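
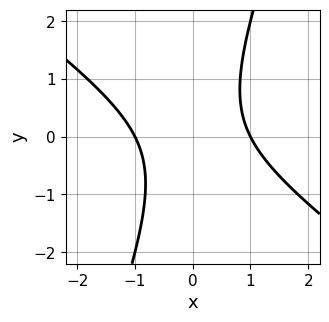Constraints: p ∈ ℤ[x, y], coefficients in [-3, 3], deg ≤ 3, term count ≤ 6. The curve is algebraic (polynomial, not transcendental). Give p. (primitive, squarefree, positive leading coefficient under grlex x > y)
2*x^2 + 2*x*y - y^2 - 2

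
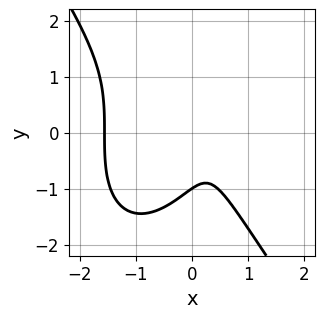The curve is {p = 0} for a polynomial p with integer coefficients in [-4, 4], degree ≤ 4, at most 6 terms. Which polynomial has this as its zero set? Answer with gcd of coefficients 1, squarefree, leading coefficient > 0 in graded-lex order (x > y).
3*x^3 + y^3 + 3*x^2 - 2*x + 1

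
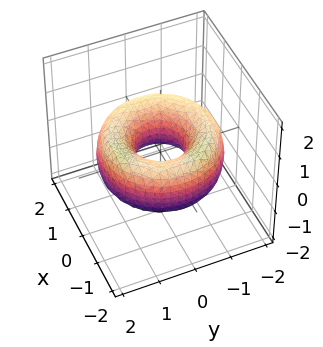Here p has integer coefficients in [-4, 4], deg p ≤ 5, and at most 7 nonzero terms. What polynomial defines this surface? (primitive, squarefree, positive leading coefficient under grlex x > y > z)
The degree is 4 — a generic line meets the surface in up to 4 points.
Symmetry: every cross-section ⟂ z is a circle, so x, y appear only via x² + y².
Against the integer gridlines: the surface avoids every integer z-axis point in the box; a circular section at z = 0 has radius between 0 and 1.
Putting this together gives p.

x^4 + 2*x^2*y^2 + y^4 - 3*x^2 - 3*y^2 + 2*z^2 + 1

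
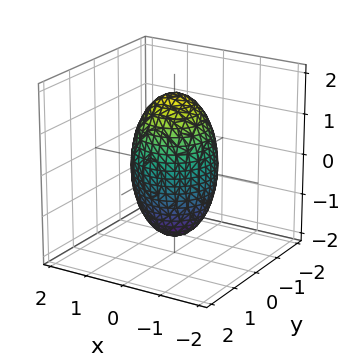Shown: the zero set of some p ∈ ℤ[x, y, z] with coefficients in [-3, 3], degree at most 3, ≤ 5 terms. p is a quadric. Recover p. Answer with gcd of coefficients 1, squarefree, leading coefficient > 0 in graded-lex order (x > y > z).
3*x^2 + 3*y^2 + z^2 - 3

1. Degree: a closed, bounded, convex surface; a quadric, so deg p = 2.
2. Symmetry: every cross-section ⟂ z is a circle, so x, y appear only via x² + y²; it's symmetric under z → −z, forcing even powers of z.
3. Against the integer gridlines: a circular section at z = -1 has radius between 0 and 1; among the integer gridlines, it crosses the y-axis at y ∈ {-1, 1}; among the integer gridlines, it crosses the x-axis at x ∈ {-1, 1}.
4. The integer polynomial consistent with all of this is the stated p.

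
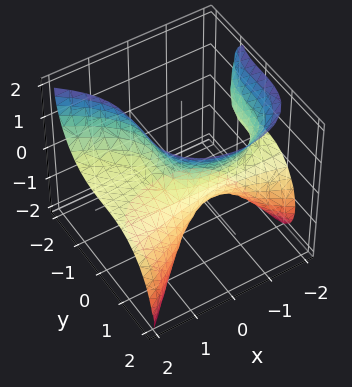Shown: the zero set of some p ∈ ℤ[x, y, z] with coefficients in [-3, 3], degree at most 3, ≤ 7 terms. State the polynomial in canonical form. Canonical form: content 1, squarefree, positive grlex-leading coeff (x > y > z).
2*x^2*z + 2*y^3 - z^3 + 2*x*z - 1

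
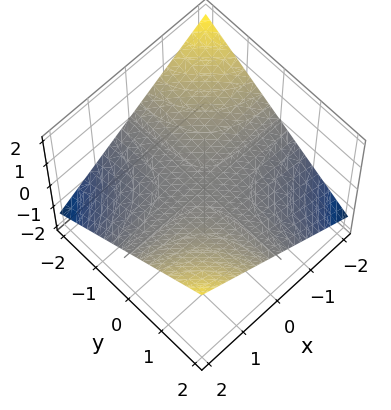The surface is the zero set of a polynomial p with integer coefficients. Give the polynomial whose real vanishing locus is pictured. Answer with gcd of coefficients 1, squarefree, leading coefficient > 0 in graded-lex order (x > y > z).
x*y - 3*z

(a) deg p = 2. A hyperbolic paraboloid; a quadric.
(b) From the visible intercepts: it crosses the z-axis at the gridline z = 0; every point of the y-axis in the box is on the surface; every point of the x-axis in the box is on the surface.
(c) Solving for integer coefficients yields p as stated.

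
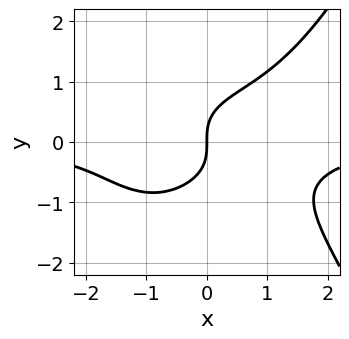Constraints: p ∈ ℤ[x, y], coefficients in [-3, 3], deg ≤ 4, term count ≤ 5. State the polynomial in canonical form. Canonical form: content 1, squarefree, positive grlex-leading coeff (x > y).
First, degree: no degree-3 curve has this shape, so deg p = 4.
Next, reading off the gridlines: it meets the y-axis at y = 0 (among the integer gridlines); it crosses the x-axis at the gridline x = 0.
Finally, fitting integer coefficients to these (and the overall shape) gives p.

x^3*y - 2*y^3 + 2*x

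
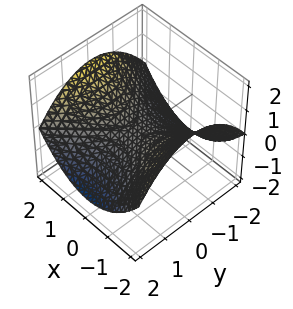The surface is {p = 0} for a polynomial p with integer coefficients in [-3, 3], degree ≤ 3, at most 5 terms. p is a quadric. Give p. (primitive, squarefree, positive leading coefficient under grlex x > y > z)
x^2 - y^2 - 3*z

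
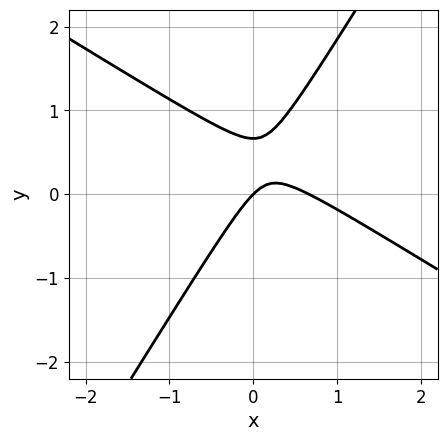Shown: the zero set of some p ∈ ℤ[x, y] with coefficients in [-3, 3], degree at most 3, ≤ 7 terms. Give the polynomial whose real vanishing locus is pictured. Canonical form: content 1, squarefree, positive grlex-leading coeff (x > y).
First, deg p = 2.
Next, from the visible intercepts: one y-axis crossing is at y = 0; it crosses the x-axis at the gridline x = 0.
Finally, together with the visible shape, these determine p as stated.

3*x^2 + 3*x*y - 3*y^2 - 2*x + 2*y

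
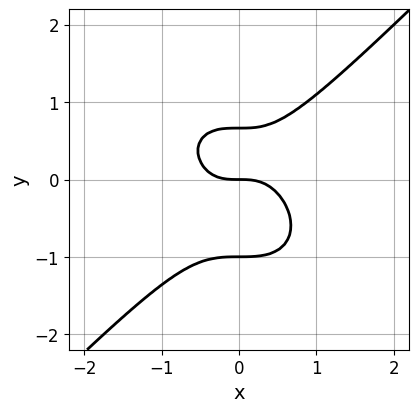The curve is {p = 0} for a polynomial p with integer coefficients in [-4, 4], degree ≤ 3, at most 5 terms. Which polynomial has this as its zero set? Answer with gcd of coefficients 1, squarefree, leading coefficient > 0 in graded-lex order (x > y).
3*x^3 - 3*y^3 - y^2 + 2*y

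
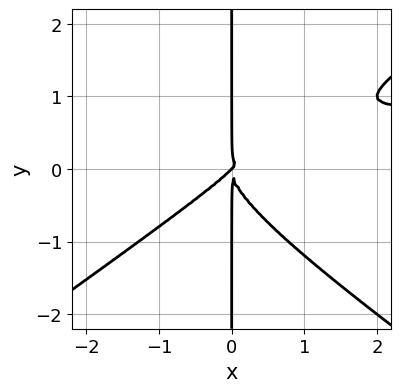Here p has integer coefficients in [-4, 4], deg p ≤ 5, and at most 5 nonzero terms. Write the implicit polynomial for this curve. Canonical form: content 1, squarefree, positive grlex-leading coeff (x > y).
First, deg p = 4. A generic line meets the curve in up to 4 points.
Then, observable constraints: every point of the y-axis in the box is on the curve; it crosses the x-axis at the gridline x = 0.
Finally, assembling these constraints gives the stated polynomial.

x^3*y - 2*x*y^3 - x^3 + x^2*y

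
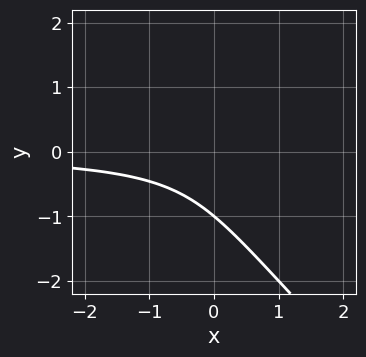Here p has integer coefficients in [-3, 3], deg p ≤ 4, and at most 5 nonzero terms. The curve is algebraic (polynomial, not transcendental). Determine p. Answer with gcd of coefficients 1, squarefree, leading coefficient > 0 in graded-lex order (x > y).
(a) Degree: a generic line meets the curve in up to 3 points, so deg p = 3.
(b) Checking where it meets the axes: the curve avoids every integer x-axis point in the box; it meets the y-axis at y = -1 (among the integer gridlines).
(c) Assembling these constraints gives the stated polynomial.

2*x*y^2 + 2*y^3 - 3*x*y + 2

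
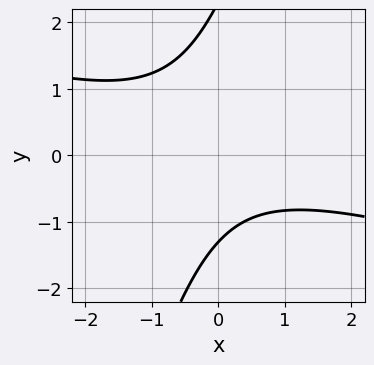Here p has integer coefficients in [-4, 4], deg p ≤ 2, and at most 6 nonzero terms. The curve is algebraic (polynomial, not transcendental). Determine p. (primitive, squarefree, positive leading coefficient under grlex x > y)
x^2 + 3*x*y - y^2 + y + 3

First, deg p = 2.
Next, from the visible intercepts: the curve avoids every integer x-axis point in the box.
Finally, solving for integer coefficients yields p as stated.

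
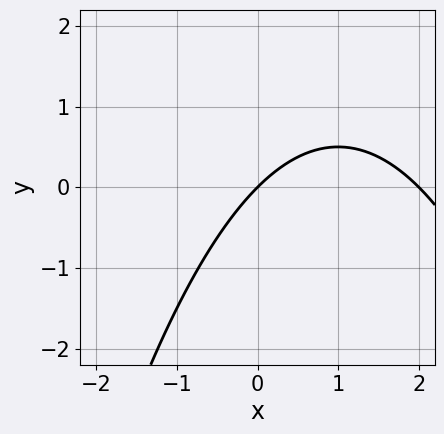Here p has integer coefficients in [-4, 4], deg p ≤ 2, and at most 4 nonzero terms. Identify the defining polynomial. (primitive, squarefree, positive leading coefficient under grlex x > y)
(a) deg p = 2.
(b) From the visible intercepts: among the integer gridlines, it crosses the x-axis at x ∈ {0, 2}; one y-axis crossing is at y = 0.
(c) Matching integer coefficients to the picture gives p.

x^2 - 2*x + 2*y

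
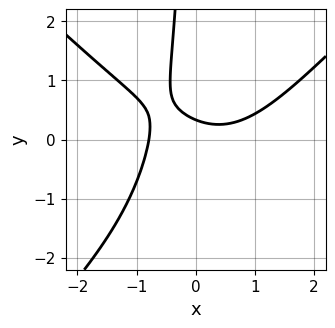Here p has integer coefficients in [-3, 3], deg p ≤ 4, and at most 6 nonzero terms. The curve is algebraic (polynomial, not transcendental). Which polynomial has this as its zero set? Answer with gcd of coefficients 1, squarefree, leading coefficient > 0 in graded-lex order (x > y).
2*x^3 - 2*x*y^2 - 3*x*y - 3*y + 1

(a) deg p = 3. No degree-2 curve has this shape.
(b) Matching integer coefficients to the picture gives p.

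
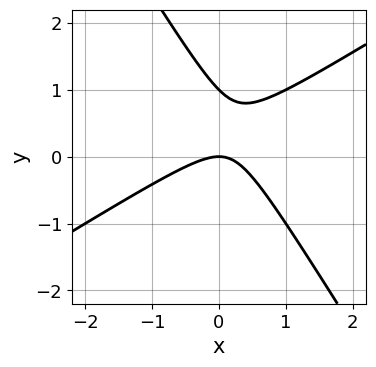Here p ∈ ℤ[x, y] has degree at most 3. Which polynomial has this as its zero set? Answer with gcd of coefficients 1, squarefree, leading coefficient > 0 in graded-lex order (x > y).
(a) deg p = 2.
(b) From the axis intercepts and sections: the y-axis gridline crossings are at y ∈ {0, 1}; it crosses the x-axis at the gridline x = 0.
(c) Fitting integer coefficients to these (and the overall shape) gives p.

x^2 - x*y - y^2 + y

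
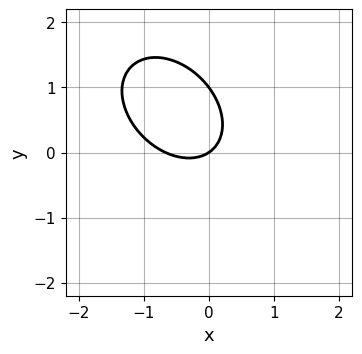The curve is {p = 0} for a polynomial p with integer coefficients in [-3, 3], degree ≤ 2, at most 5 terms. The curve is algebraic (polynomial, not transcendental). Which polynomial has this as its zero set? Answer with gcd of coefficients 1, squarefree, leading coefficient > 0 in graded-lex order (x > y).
3*x^2 + 2*x*y + 3*y^2 + 2*x - 3*y

1. deg p = 2. The shape is more complex than any degree-1 curve.
2. From the visible intercepts: one x-axis crossing is at x = 0; the y-axis gridline crossings are at y ∈ {0, 1}.
3. Solving for integer coefficients yields p as stated.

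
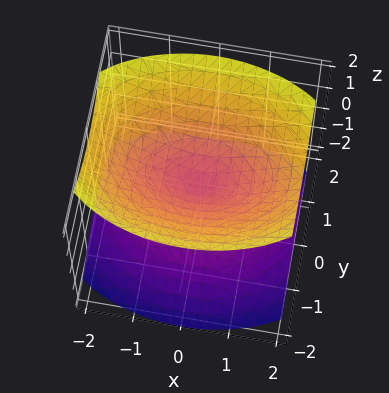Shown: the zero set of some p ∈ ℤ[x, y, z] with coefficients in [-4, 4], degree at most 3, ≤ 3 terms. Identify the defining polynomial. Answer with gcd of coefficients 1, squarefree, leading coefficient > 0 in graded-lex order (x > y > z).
x^2 + 2*y^2 - 2*z^2

There are 2 components. They look like related sheets of one shape, so recover p as a whole.
deg p = 2. Two nappes meeting at a single point; a quadric.
Symmetries: mirror symmetry x ↦ −x ⇒ only even powers of x; the y ↦ −y reflection is a symmetry, so y appears only in even powers; it's symmetric under z → −z, forcing even powers of z.
Reading off the gridlines: one z-axis crossing is at z = 0; one y-axis crossing is at y = 0; one x-axis crossing is at x = 0.
The integer polynomial consistent with all of this is the stated p.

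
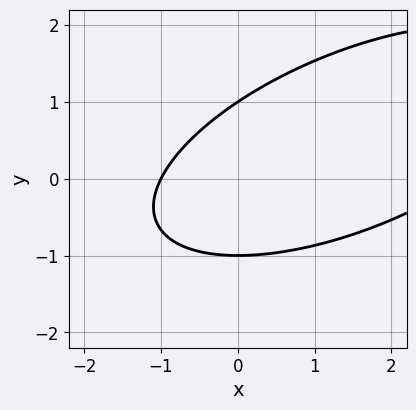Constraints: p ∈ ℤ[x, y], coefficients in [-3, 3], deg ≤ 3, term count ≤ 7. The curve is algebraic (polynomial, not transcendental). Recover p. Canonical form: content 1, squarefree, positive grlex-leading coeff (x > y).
First, deg p = 2. No degree-1 curve has this shape.
Then, observable constraints: among the integer gridlines, it crosses the y-axis at y ∈ {-1, 1}; it crosses the x-axis at the gridline x = -1.
Finally, assembling these constraints gives the stated polynomial.

x^2 - 2*x*y + 3*y^2 - 2*x - 3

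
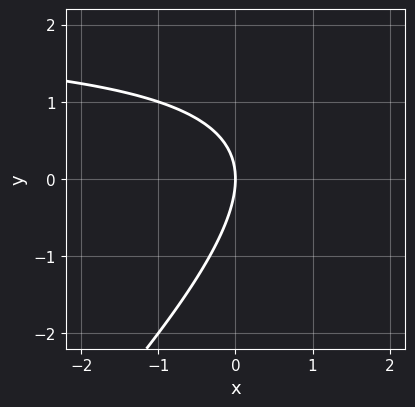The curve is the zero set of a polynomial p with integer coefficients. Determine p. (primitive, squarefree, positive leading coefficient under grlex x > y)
x*y - y^2 - 2*x

First, the degree is 2 — a generic line meets the curve in up to 2 points.
Next, against the integer gridlines: it crosses the x-axis at the gridline x = 0; it meets the y-axis at y = 0 (among the integer gridlines).
Finally, solving for integer coefficients yields p as stated.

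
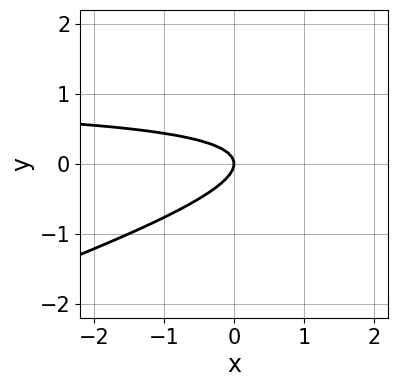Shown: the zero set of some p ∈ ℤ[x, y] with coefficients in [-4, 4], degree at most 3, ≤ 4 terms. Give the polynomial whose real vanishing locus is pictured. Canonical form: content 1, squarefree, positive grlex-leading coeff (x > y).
x*y - 3*y^2 - x

First, degree: the shape is more complex than any degree-1 curve, so deg p = 2.
Next, from the visible intercepts: it meets the x-axis at x = 0 (among the integer gridlines); it crosses the y-axis at the gridline y = 0.
Finally, solving for integer coefficients yields p as stated.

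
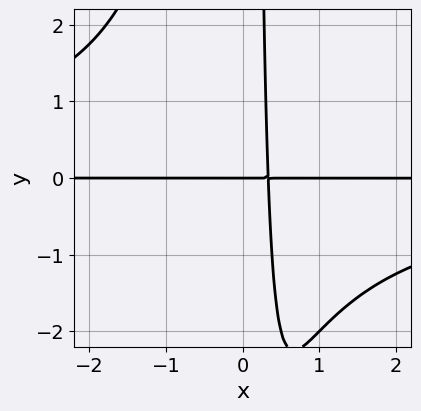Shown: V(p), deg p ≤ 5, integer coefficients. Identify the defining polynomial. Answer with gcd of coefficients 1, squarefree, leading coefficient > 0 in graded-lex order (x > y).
x^2*y^2 + 3*x*y - y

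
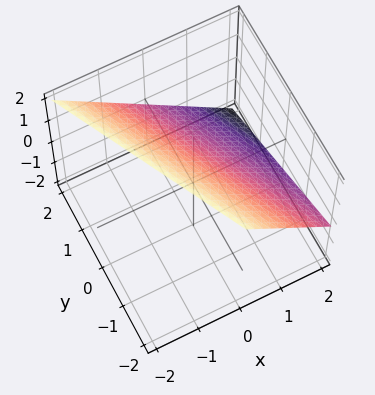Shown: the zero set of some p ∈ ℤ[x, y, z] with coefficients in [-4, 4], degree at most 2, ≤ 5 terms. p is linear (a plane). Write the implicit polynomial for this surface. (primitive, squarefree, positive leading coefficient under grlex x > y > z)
deg p = 1. Every cross-section is a straight line — this is a plane.
Observable constraints: it meets the y-axis at y = 2 (among the integer gridlines); it meets the x-axis at x = 1 (among the integer gridlines); it meets the z-axis at z = 1 (among the integer gridlines).
Putting this together gives p.

2*x + y + 2*z - 2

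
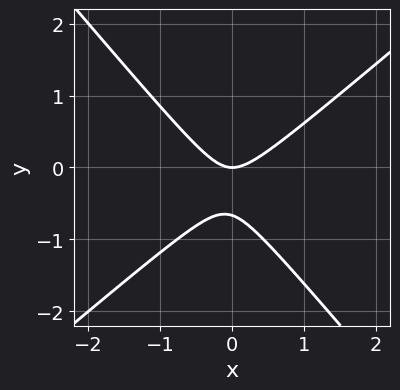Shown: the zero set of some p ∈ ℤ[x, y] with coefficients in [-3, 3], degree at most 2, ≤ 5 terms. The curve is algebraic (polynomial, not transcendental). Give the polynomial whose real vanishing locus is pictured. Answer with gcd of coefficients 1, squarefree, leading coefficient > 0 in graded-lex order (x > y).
3*x^2 - x*y - 3*y^2 - 2*y

1. Degree: the shape is more complex than any degree-1 curve, so deg p = 2.
2. From the visible intercepts: it meets the x-axis at x = 0 (among the integer gridlines); it crosses the y-axis at the gridline y = 0.
3. These observations pin down the coefficients.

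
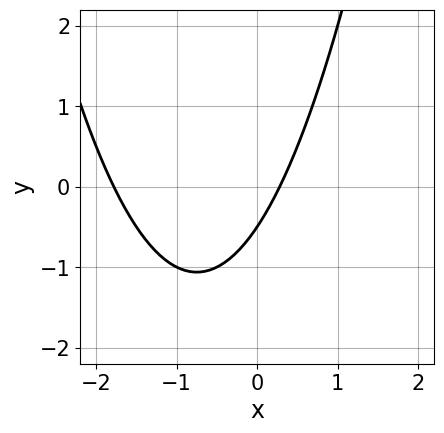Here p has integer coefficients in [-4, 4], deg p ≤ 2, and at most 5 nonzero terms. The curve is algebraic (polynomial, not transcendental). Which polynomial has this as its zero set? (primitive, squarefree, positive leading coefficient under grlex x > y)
2*x^2 + 3*x - 2*y - 1

1. deg p = 2.
2. The integer polynomial consistent with all of this is the stated p.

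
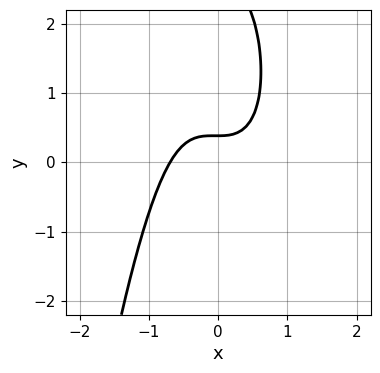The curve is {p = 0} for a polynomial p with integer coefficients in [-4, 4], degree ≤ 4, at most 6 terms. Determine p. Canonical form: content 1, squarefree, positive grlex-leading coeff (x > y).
deg p = 3. The shape is more complex than any degree-2 curve.
The integer polynomial consistent with all of this is the stated p.

3*x^3 + x^2*y + y^2 - 3*y + 1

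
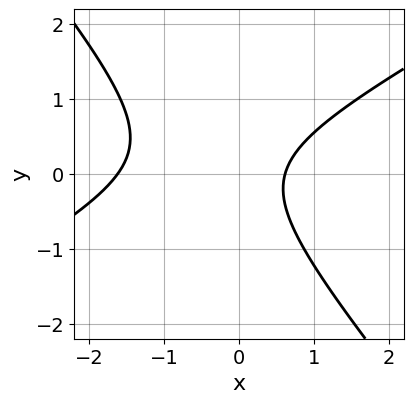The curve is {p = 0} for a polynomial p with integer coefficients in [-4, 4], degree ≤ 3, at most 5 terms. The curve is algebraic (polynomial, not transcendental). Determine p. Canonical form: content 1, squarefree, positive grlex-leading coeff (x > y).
First, the degree is 2 — a generic line meets the curve in up to 2 points.
Then, from the visible intercepts: no y-intercept at any integer in the box.
Finally, the integer polynomial consistent with all of this is the stated p.

2*x^2 - 2*x*y - 3*y^2 + 2*x - 2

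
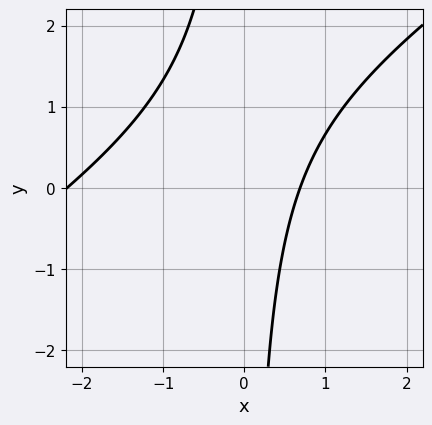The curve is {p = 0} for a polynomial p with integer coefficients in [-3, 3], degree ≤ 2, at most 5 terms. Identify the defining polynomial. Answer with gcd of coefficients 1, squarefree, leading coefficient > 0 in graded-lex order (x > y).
First, deg p = 2. No degree-1 curve has this shape.
Then, from the visible intercepts: it misses every integer gridline on the y-axis.
Finally, together with the visible shape, these determine p as stated.

2*x^2 - 3*x*y + 3*x - 3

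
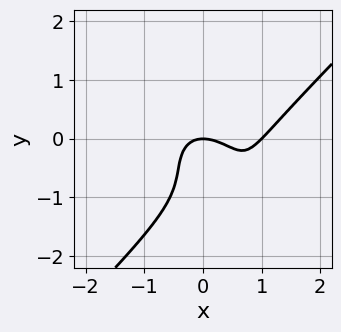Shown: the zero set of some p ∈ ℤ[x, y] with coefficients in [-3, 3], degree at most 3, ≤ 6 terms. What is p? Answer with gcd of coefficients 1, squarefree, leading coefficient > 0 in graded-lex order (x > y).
First, degree: no degree-2 curve has this shape, so deg p = 3.
Next, against the integer gridlines: it crosses the y-axis at the gridline y = 0; the x-axis gridline crossings are at x ∈ {0, 1}.
Finally, solving for integer coefficients yields p as stated.

2*x^3 - 2*y^3 - 2*x^2 - 3*y^2 - 2*y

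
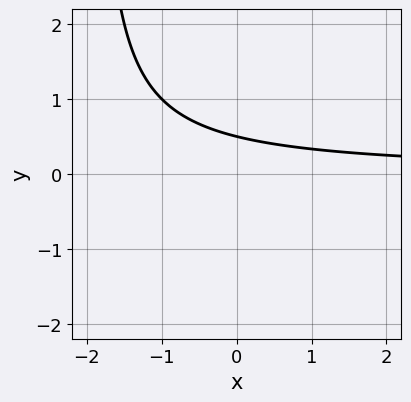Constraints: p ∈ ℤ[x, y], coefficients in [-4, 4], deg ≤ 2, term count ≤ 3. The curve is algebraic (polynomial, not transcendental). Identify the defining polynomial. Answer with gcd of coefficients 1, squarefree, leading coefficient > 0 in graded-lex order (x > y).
The degree is 2 — a generic line meets the curve in up to 2 points.
Reading off the gridlines: no x-intercept at any integer in the box.
Putting this together gives p.

x*y + 2*y - 1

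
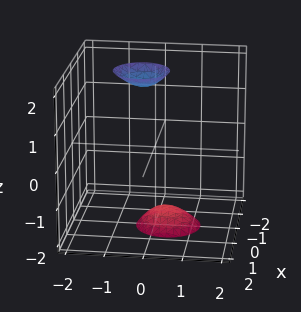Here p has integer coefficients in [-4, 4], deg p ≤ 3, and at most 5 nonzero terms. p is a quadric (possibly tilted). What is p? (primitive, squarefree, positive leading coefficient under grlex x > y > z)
I count 2 distinct pieces. Treating them together as one polynomial.
deg p = 2. A generic line meets the surface in up to 2 points.
From the visible intercepts: it misses every integer gridline on the x-axis; the surface avoids every integer y-axis point in the box.
These observations pin down the coefficients.

3*x^2 + 3*y^2 + y*z - z^2 + 3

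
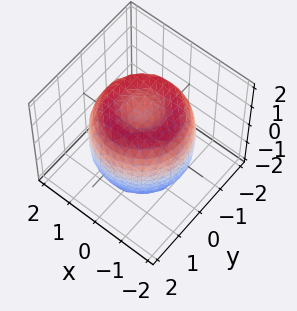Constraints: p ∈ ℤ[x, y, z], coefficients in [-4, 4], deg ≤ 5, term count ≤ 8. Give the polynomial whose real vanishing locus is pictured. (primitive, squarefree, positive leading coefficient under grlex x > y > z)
deg p = 4. A generic line meets the surface in up to 4 points.
Symmetry: the surface is invariant under rotation about z: p = q(x² + y², z).
Against the integer gridlines: a circular section at z = 1 has radius between 1 and 2; the z-axis gridline crossings are at z ∈ {-1, 1}.
Assembling these constraints gives the stated polynomial.

x^4 + 2*x^2*y^2 + y^4 - 2*x^2 - 2*y^2 + z^2 - 1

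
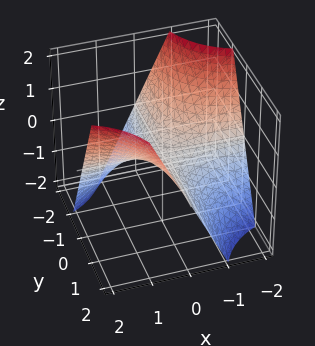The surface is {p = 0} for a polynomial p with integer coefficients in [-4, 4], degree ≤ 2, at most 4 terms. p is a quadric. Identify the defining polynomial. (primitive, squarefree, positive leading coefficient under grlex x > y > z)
First, the degree is 2 — a saddle surface; a quadric.
Then, checking where it meets the axes: it meets the z-axis at z = 0 (among the integer gridlines); every point of the x-axis in the box is on the surface; the visible y-axis segment lies entirely on the surface.
Finally, together with the visible shape, these determine p as stated.

x*y - z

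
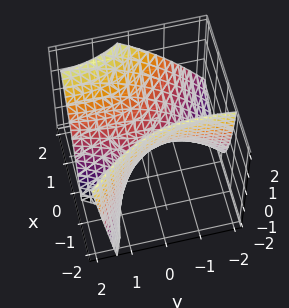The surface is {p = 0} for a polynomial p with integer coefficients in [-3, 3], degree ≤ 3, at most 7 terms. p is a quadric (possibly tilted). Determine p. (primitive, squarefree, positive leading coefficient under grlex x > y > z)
The degree is 2 — the shape is more complex than any degree-1 surface.
From the visible intercepts: it meets the x-axis at x = 0 (among the integer gridlines); one z-axis crossing is at z = 0; one y-axis crossing is at y = 0.
Together with the visible shape, these determine p as stated.

3*x^2 + 3*x*y - 2*x*z - y^2 - 3*z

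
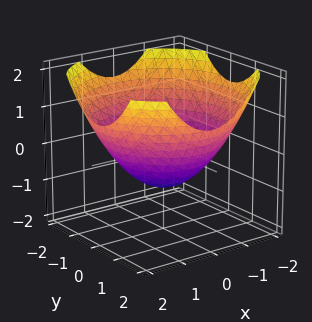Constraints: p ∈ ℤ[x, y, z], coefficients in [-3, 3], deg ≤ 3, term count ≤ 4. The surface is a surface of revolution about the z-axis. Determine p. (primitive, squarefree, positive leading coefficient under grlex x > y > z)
x^2 + y^2 - 2*z - 2

(a) deg p = 2.
(b) Symmetries: the z-axis is an axis of rotation, so x and y enter only as x² + y².
(c) From the axis intercepts and sections: a circular section at z = 0 has radius between 1 and 2; it crosses the z-axis at the gridline z = -1.
(d) Matching integer coefficients to the picture gives p.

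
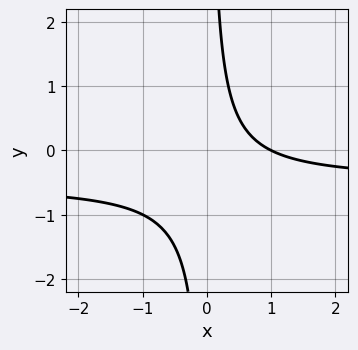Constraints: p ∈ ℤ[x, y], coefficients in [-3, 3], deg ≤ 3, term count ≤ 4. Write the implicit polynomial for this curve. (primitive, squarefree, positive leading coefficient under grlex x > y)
The degree is 2 — the shape is more complex than any degree-1 curve.
From the visible intercepts: it meets the x-axis at x = 1 (among the integer gridlines); the curve avoids every integer y-axis point in the box.
Matching integer coefficients to the picture gives p.

2*x*y + x - 1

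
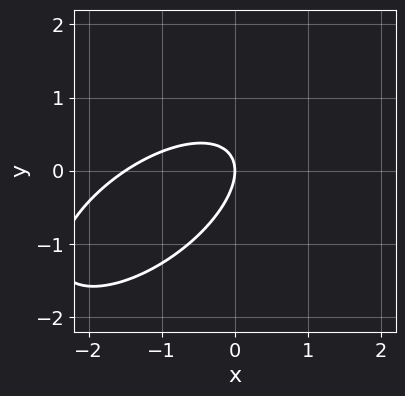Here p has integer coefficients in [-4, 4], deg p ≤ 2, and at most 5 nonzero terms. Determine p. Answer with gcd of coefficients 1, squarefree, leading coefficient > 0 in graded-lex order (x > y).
First, the degree is 2 — no degree-1 curve has this shape.
Next, from the axis intercepts and sections: one y-axis crossing is at y = 0; it crosses the x-axis at the gridline x = 0.
Finally, solving for integer coefficients yields p as stated.

2*x^2 - 3*x*y + 3*y^2 + 3*x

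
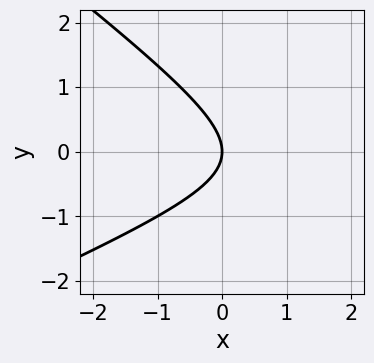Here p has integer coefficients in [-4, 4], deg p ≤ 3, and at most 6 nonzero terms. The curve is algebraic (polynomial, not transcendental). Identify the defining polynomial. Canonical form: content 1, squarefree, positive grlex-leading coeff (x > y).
First, the degree is 2 — a generic line meets the curve in up to 2 points.
Next, checking where it meets the axes: one x-axis crossing is at x = 0; it crosses the y-axis at the gridline y = 0.
Finally, putting this together gives p.

x^2 - x*y - 3*y^2 - 3*x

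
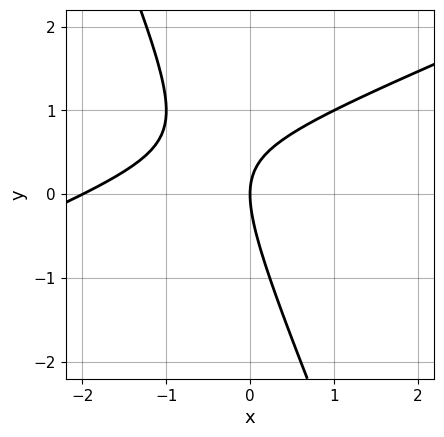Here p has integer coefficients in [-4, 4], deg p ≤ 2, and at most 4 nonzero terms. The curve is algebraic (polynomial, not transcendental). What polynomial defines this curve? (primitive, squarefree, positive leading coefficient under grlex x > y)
x^2 - 2*x*y - y^2 + 2*x

(a) The degree is 2 — the shape is more complex than any degree-1 curve.
(b) Reading off the gridlines: among the integer gridlines, it crosses the x-axis at x ∈ {-2, 0}; it crosses the y-axis at the gridline y = 0.
(c) Assembling these constraints gives the stated polynomial.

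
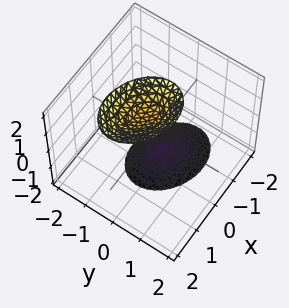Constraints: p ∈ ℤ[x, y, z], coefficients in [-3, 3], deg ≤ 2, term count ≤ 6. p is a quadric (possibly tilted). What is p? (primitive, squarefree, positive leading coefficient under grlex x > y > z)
2*x^2 + x*y - x*z + 3*y^2 - z^2 + 2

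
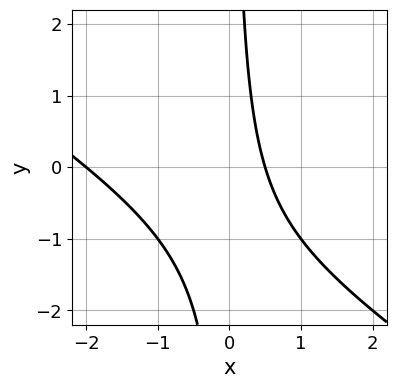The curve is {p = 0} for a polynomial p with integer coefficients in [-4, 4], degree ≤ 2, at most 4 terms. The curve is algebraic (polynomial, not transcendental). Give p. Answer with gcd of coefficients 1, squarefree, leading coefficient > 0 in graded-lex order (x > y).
2*x^2 + 3*x*y + 3*x - 2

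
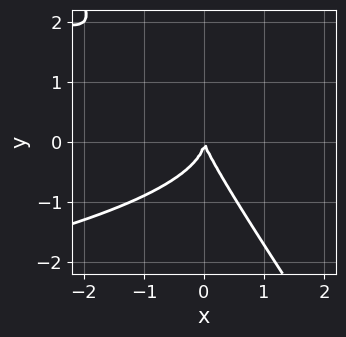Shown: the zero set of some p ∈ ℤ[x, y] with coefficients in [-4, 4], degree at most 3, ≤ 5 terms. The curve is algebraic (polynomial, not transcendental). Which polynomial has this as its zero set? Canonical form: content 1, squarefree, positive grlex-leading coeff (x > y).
3*x*y^2 + 2*y^3 + 3*x^2 + x*y

Degree: the shape is more complex than any degree-2 curve, so deg p = 3.
Reading off the gridlines: it meets the x-axis at x = 0 (among the integer gridlines); one y-axis crossing is at y = 0.
Fitting integer coefficients to these (and the overall shape) gives p.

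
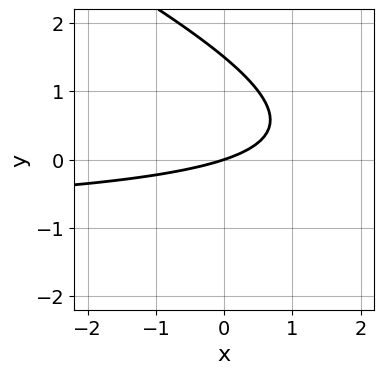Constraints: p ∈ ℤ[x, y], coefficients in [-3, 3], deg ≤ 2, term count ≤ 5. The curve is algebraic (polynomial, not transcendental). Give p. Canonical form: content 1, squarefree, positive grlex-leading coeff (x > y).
x*y + 2*y^2 + x - 3*y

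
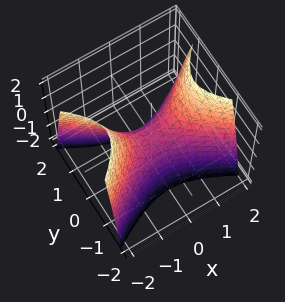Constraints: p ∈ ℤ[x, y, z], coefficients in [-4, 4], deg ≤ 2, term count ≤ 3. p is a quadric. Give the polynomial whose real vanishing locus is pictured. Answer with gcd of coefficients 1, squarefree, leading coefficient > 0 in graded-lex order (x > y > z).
x^2 - 2*y^2 - z

The degree is 2 — a saddle surface; a quadric.
Symmetries: the y ↦ −y reflection is a symmetry, so y appears only in even powers; the x ↦ −x reflection is a symmetry, so x appears only in even powers.
From the axis intercepts and sections: it meets the y-axis at y = 0 (among the integer gridlines); one x-axis crossing is at x = 0; it meets the z-axis at z = 0 (among the integer gridlines).
The integer polynomial consistent with all of this is the stated p.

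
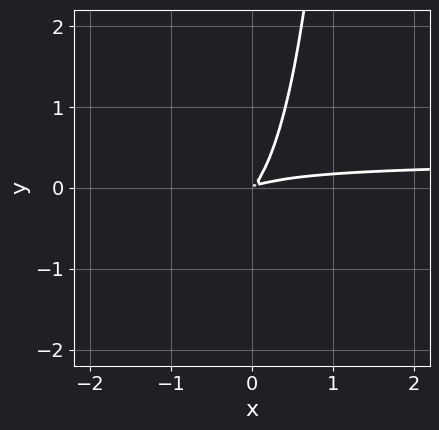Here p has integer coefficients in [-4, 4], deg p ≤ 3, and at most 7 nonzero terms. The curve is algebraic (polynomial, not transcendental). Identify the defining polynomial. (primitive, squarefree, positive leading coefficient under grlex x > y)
3*x^2*y + x*y^2 - x^2 + 3*x*y - 2*y^2

1. The degree is 3 — no degree-2 curve has this shape.
2. The integer polynomial consistent with all of this is the stated p.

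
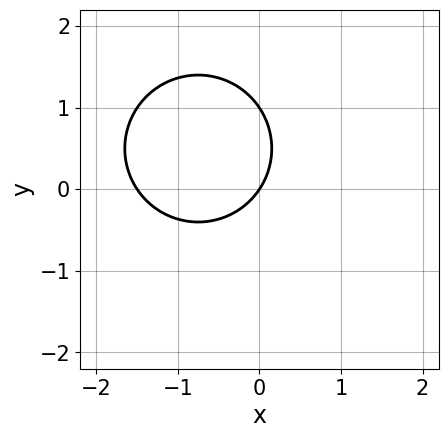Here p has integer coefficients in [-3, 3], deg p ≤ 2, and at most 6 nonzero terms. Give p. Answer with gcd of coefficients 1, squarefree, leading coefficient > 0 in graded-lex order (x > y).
(a) deg p = 2. No degree-1 curve has this shape.
(b) Checking where it meets the axes: it meets the x-axis at x = 0 (among the integer gridlines); the y-axis gridline crossings are at y ∈ {0, 1}.
(c) Putting this together gives p.

2*x^2 + 2*y^2 + 3*x - 2*y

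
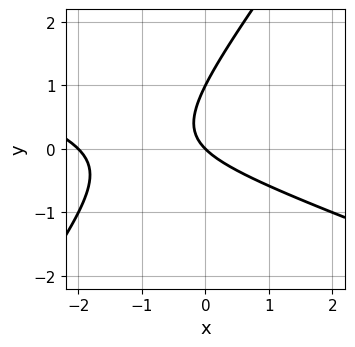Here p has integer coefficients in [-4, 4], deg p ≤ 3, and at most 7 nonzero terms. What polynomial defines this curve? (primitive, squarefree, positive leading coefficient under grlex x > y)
x^2 + 2*x*y - 2*y^2 + 2*x + 2*y

1. Degree: the shape is more complex than any degree-1 curve, so deg p = 2.
2. Observable constraints: the y-axis gridline crossings are at y ∈ {0, 1}; the x-axis gridline crossings are at x ∈ {-2, 0}.
3. Fitting integer coefficients to these (and the overall shape) gives p.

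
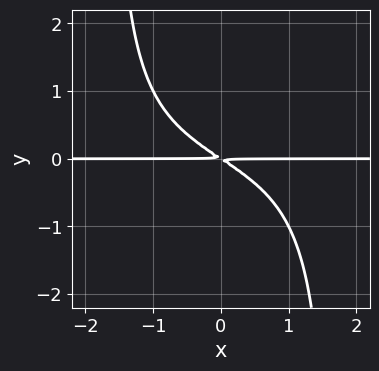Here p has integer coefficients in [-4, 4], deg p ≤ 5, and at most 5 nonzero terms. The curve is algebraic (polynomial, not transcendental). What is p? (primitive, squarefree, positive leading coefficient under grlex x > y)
1. Degree: no degree-3 curve has this shape, so deg p = 4.
2. From the axis intercepts and sections: the visible x-axis segment lies entirely on the curve.
3. Matching integer coefficients to the picture gives p.

x^2*y^2 - 2*x*y - 3*y^2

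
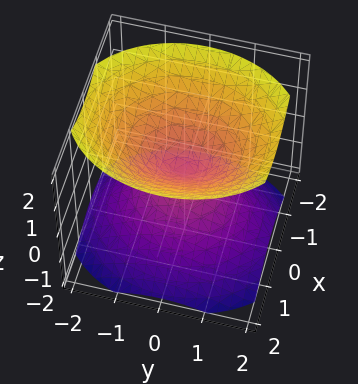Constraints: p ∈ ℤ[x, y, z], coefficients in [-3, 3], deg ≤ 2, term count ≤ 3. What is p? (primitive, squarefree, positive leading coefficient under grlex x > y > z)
First, I count 2 distinct pieces. Treating them together as one polynomial.
Next, the degree is 2 — a double cone through the origin; a quadric.
Next, symmetries: mirror symmetry z ↦ −z ⇒ only even powers of z; mirror symmetry x ↦ −x ⇒ only even powers of x; mirror symmetry y ↦ −y ⇒ only even powers of y.
Next, observable constraints: it meets the x-axis at x = 0 (among the integer gridlines); it meets the z-axis at z = 0 (among the integer gridlines); one y-axis crossing is at y = 0.
Finally, together with the visible shape, these determine p as stated.

3*x^2 + 2*y^2 - 3*z^2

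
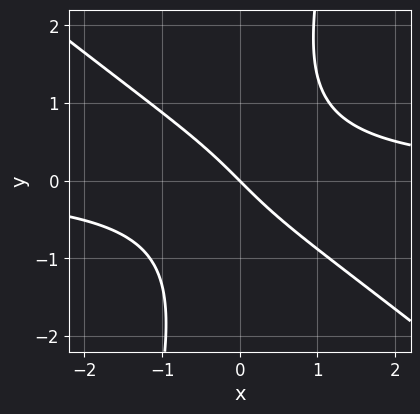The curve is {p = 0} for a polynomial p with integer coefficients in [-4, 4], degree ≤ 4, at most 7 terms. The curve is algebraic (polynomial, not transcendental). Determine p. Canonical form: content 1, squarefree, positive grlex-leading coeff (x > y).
Degree: a generic line meets the curve in up to 3 points, so deg p = 3.
Observable constraints: it meets the y-axis at y = 0 (among the integer gridlines); it meets the x-axis at x = 0 (among the integer gridlines).
Assembling these constraints gives the stated polynomial.

3*x^2*y + 3*x*y^2 - y^3 - 3*x - 3*y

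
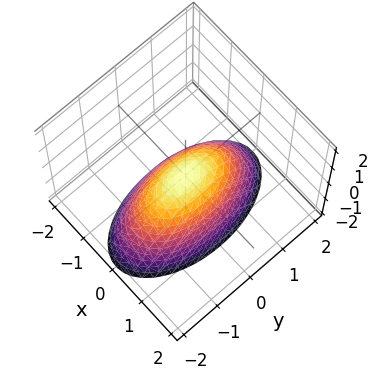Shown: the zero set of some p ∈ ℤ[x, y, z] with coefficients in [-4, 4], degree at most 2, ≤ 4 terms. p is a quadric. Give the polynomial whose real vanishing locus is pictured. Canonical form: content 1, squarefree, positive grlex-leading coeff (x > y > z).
3*x^2 + y^2 + 2*z

(a) deg p = 2. A single bowl opening along one axis; a quadric.
(b) Symmetries: mirror symmetry y ↦ −y ⇒ only even powers of y; the x ↦ −x reflection is a symmetry, so x appears only in even powers.
(c) From the visible intercepts: one x-axis crossing is at x = 0; it meets the z-axis at z = 0 (among the integer gridlines); it crosses the y-axis at the gridline y = 0.
(d) Fitting integer coefficients to these (and the overall shape) gives p.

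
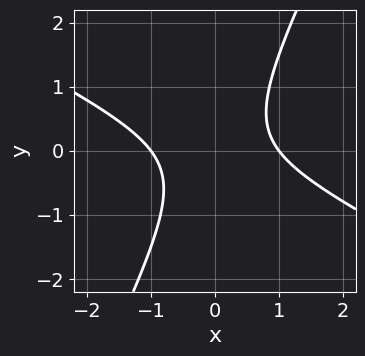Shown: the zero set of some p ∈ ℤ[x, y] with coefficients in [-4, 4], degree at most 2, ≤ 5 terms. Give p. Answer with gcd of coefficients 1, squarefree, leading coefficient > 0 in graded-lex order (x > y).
1. Degree: no degree-1 curve has this shape, so deg p = 2.
2. Observable constraints: no y-intercept at any integer in the box; among the integer gridlines, it crosses the x-axis at x ∈ {-1, 1}.
3. Assembling these constraints gives the stated polynomial.

2*x^2 + 3*x*y - 2*y^2 - 2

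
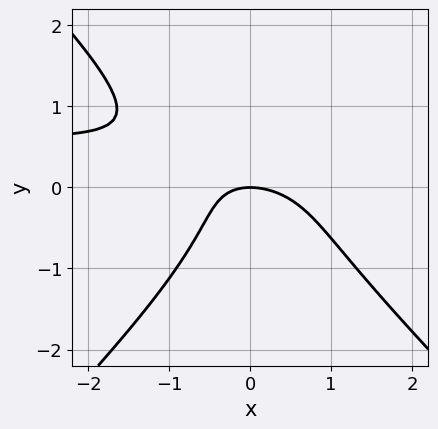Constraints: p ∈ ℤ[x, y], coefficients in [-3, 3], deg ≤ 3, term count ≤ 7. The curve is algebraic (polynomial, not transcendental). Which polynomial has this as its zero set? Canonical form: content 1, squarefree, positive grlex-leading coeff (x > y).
3*x^2*y - 3*y^3 - 2*x^2 - 2*x*y - 3*y

First, degree: a generic line meets the curve in up to 3 points, so deg p = 3.
Next, from the axis intercepts and sections: one x-axis crossing is at x = 0; one y-axis crossing is at y = 0.
Finally, the integer polynomial consistent with all of this is the stated p.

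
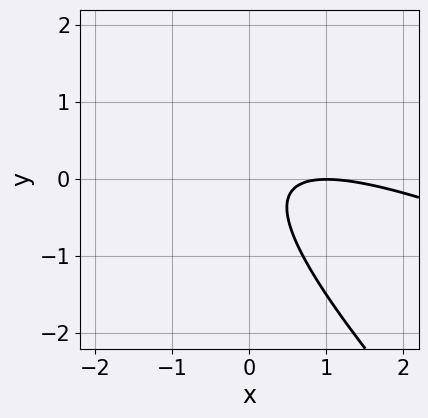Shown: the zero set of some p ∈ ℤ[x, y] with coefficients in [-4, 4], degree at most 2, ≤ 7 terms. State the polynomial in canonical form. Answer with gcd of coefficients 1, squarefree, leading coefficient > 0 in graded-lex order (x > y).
x^2 + 3*x*y + 2*y^2 - 2*x + 1

1. deg p = 2. No degree-1 curve has this shape.
2. Checking where it meets the axes: it misses every integer gridline on the y-axis; it crosses the x-axis at the gridline x = 1.
3. Fitting integer coefficients to these (and the overall shape) gives p.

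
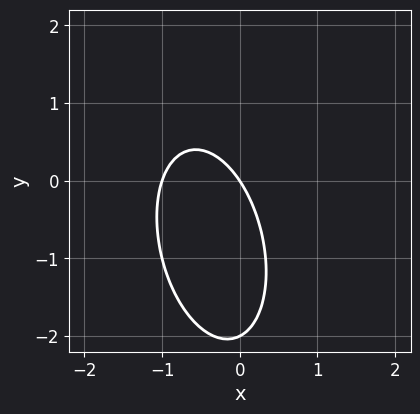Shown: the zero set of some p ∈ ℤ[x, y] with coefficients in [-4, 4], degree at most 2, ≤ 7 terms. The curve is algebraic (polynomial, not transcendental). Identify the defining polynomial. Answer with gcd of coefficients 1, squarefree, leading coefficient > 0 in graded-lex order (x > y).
3*x^2 + x*y + y^2 + 3*x + 2*y

First, deg p = 2. A generic line meets the curve in up to 2 points.
Next, checking where it meets the axes: among the integer gridlines, it crosses the y-axis at y ∈ {-2, 0}; among the integer gridlines, it crosses the x-axis at x ∈ {-1, 0}.
Finally, solving for integer coefficients yields p as stated.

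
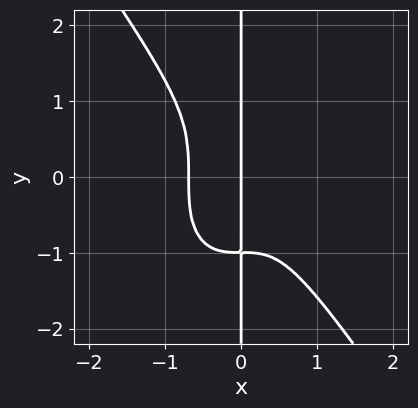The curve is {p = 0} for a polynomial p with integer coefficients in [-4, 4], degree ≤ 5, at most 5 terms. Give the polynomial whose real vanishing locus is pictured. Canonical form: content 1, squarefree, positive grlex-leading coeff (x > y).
(a) Degree: the shape is more complex than any degree-3 curve, so deg p = 4.
(b) Checking where it meets the axes: the visible y-axis segment lies entirely on the curve; it crosses the x-axis at the gridline x = 0.
(c) Fitting integer coefficients to these (and the overall shape) gives p.

3*x^4 + x*y^3 + x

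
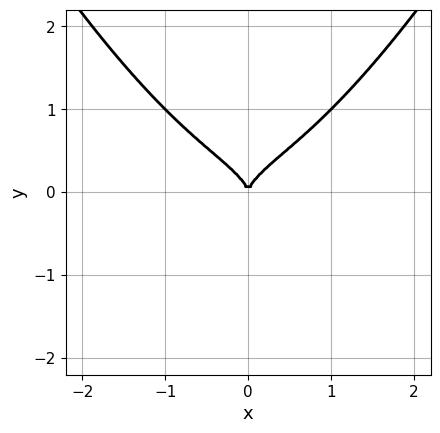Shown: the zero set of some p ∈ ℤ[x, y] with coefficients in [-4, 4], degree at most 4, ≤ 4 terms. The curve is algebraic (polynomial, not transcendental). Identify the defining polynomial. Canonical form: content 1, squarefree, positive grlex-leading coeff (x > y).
x^4 - 2*y^3 + x^2

(a) The degree is 4 — a generic line meets the curve in up to 4 points.
(b) Symmetries: it's symmetric under x → −x, forcing even powers of x.
(c) Reading off the gridlines: it crosses the x-axis at the gridline x = 0; it crosses the y-axis at the gridline y = 0.
(d) Matching integer coefficients to the picture gives p.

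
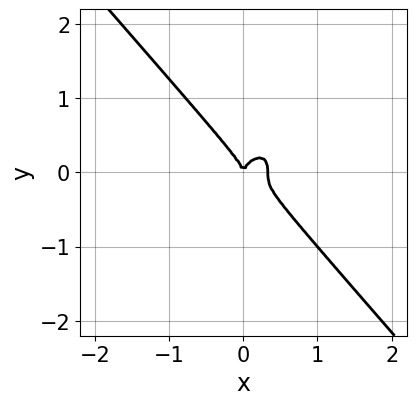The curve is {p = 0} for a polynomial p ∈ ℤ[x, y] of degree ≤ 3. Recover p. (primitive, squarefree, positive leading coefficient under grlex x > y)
3*x^3 + 2*y^3 - x^2

1. The degree is 3 — a generic line meets the curve in up to 3 points.
2. Observable constraints: it meets the y-axis at y = 0 (among the integer gridlines); it meets the x-axis at x = 0 (among the integer gridlines).
3. Putting this together gives p.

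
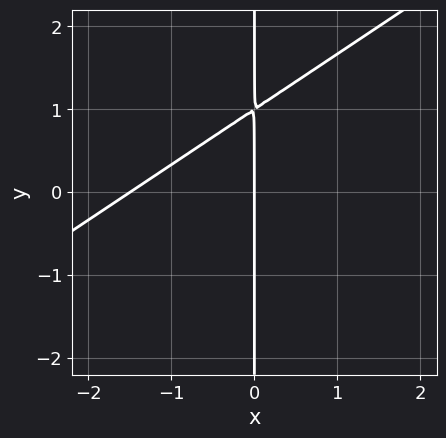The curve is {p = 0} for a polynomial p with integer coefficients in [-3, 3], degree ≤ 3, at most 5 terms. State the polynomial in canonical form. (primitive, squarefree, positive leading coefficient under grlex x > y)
The degree is 2 — a generic line meets the curve in up to 2 points.
Reading off the gridlines: every point of the y-axis in the box is on the curve; one x-axis crossing is at x = 0.
These observations pin down the coefficients.

2*x^2 - 3*x*y + 3*x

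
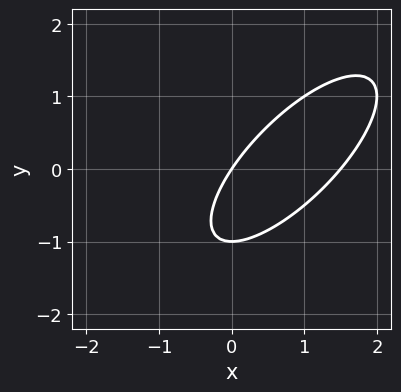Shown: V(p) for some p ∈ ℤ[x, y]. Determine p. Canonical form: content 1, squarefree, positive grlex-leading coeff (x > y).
2*x^2 - 3*x*y + 2*y^2 - 3*x + 2*y

1. deg p = 2.
2. Reading off the gridlines: it crosses the x-axis at the gridline x = 0; among the integer gridlines, it crosses the y-axis at y ∈ {-1, 0}.
3. These observations pin down the coefficients.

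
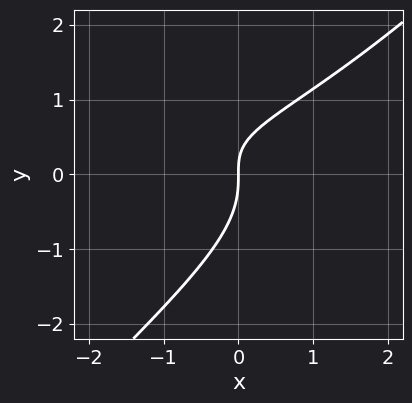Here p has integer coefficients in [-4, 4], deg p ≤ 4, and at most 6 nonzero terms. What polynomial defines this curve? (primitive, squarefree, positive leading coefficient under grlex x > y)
1. deg p = 3. No degree-2 curve has this shape.
2. From the visible intercepts: one x-axis crossing is at x = 0; it crosses the y-axis at the gridline y = 0.
3. The integer polynomial consistent with all of this is the stated p.

3*x*y^2 - 3*y^3 + x^2 - 3*x*y + 3*x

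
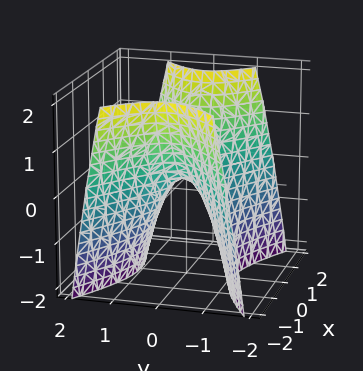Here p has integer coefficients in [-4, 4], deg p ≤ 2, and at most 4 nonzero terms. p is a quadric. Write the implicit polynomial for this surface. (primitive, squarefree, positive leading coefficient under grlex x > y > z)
(a) Degree: a saddle surface; a quadric, so deg p = 2.
(b) Symmetries: the x ↦ −x reflection is a symmetry, so x appears only in even powers; the y ↦ −y reflection is a symmetry, so y appears only in even powers.
(c) Checking where it meets the axes: one y-axis crossing is at y = 0; it crosses the x-axis at the gridline x = 0; one z-axis crossing is at z = 0.
(d) Together with the visible shape, these determine p as stated.

x^2 - 2*y^2 - z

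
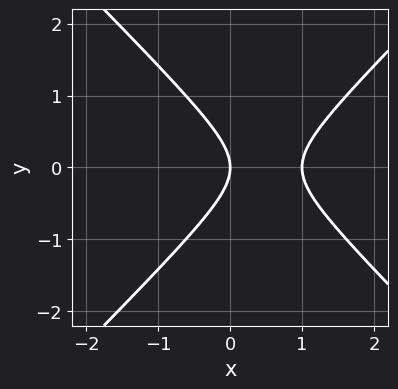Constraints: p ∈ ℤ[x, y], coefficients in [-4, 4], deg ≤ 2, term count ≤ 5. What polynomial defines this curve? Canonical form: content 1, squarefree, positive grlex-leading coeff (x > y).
The degree is 2 — no degree-1 curve has this shape.
Symmetries: it's symmetric under y → −y, forcing even powers of y.
From the axis intercepts and sections: the x-axis gridline crossings are at x ∈ {0, 1}; it meets the y-axis at y = 0 (among the integer gridlines).
Solving for integer coefficients yields p as stated.

x^2 - y^2 - x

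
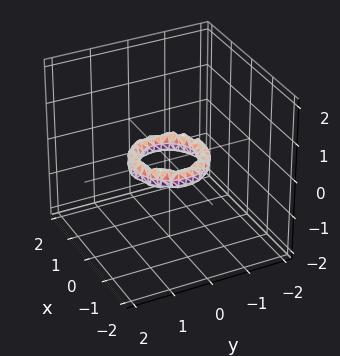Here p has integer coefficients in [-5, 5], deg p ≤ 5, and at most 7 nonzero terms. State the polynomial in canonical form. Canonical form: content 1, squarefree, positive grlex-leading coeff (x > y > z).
2*x^4 + 4*x^2*y^2 + 2*y^4 - 3*x^2 - 3*y^2 + 2*z^2 + 1

(a) deg p = 4.
(b) By symmetry, the surface is invariant under rotation about z: p = q(x² + y², z).
(c) Against the integer gridlines: the x-axis gridline crossings are at x ∈ {-1, 1}; a circular section at z = 0 has radius between 0 and 1.
(d) These observations pin down the coefficients.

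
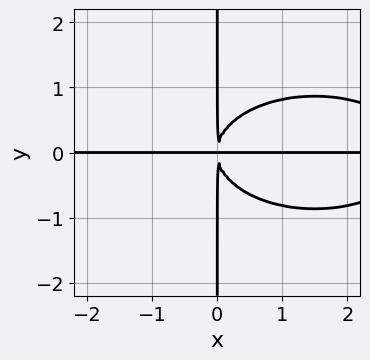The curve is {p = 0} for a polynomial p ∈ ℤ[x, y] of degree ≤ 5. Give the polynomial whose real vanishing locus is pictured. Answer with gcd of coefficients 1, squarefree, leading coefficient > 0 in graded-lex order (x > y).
x^3*y + 3*x*y^3 - 3*x^2*y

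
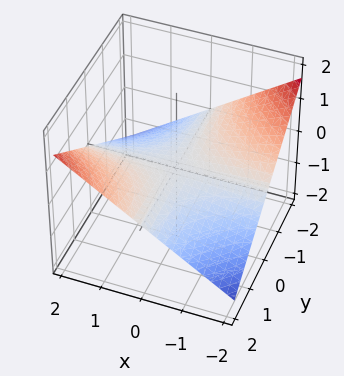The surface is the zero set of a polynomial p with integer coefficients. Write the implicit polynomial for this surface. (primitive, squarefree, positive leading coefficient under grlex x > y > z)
x*y - 3*z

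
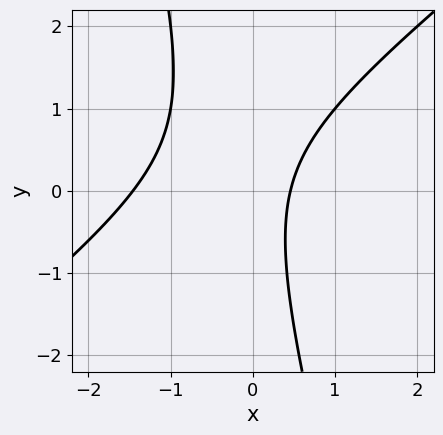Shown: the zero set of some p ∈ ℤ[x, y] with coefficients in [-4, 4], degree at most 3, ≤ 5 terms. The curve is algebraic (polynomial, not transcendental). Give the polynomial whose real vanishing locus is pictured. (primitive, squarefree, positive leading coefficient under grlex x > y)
3*x^2 - 3*x*y - y^2 + 3*x - 2

The degree is 2 — the shape is more complex than any degree-1 curve.
Reading off the gridlines: the curve avoids every integer y-axis point in the box.
Together with the visible shape, these determine p as stated.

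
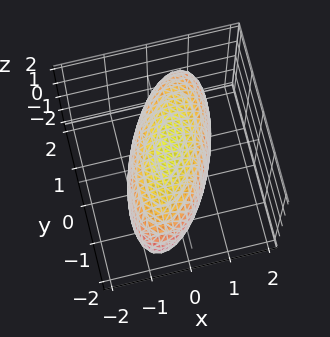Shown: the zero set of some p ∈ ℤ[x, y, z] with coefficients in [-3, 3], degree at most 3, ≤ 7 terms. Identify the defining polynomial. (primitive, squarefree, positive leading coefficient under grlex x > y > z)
1. deg p = 2. A generic line meets the surface in up to 2 points.
2. From the axis intercepts and sections: among the integer gridlines, it crosses the x-axis at x ∈ {-1, 1}.
3. Matching integer coefficients to the picture gives p.

3*x^2 - 2*x*y + y^2 + 2*z^2 - 3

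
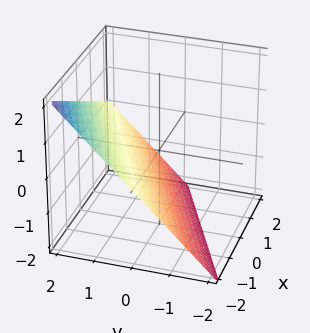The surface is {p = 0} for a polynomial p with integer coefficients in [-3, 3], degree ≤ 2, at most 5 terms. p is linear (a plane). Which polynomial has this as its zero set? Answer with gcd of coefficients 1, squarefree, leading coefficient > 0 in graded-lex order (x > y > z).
First, the degree is 1 — the surface is flat (a plane).
Next, against the integer gridlines: it meets the x-axis at x = -2 (among the integer gridlines); it crosses the y-axis at the gridline y = 1.
Finally, putting this together gives p.

x - 2*y + 2*z + 2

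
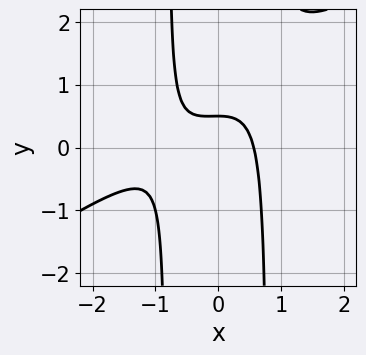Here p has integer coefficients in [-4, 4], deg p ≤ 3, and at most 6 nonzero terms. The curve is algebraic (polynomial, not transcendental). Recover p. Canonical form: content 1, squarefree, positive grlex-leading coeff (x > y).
2*x^3 - 3*x^2*y + 2*x^2 + 2*y - 1

First, deg p = 3. A generic line meets the curve in up to 3 points.
Finally, the integer polynomial consistent with all of this is the stated p.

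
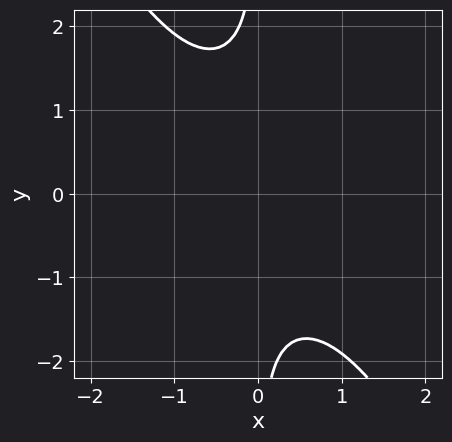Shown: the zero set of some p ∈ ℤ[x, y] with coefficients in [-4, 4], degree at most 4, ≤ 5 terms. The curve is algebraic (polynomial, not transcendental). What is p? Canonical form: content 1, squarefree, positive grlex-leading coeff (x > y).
3*x^2*y^2 + 2*x*y^3 + 3

deg p = 4.
From the visible intercepts: it misses every integer gridline on the y-axis; it misses every integer gridline on the x-axis.
Fitting integer coefficients to these (and the overall shape) gives p.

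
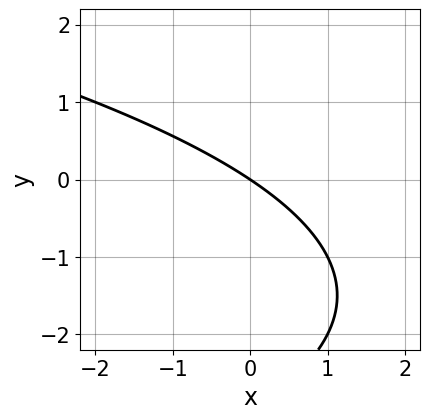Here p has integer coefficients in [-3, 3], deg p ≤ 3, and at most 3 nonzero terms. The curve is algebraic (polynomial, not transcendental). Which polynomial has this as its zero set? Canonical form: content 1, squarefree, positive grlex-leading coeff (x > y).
y^2 + 2*x + 3*y

deg p = 2.
Reading off the gridlines: it meets the y-axis at y = 0 (among the integer gridlines); it meets the x-axis at x = 0 (among the integer gridlines).
Putting this together gives p.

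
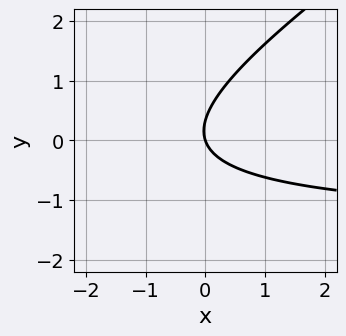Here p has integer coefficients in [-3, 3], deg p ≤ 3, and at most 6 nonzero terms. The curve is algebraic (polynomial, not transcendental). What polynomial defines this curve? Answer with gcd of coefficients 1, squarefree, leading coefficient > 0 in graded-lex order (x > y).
2*x*y - 3*y^2 + 3*x + y

(a) deg p = 2. A generic line meets the curve in up to 2 points.
(b) From the visible intercepts: it meets the x-axis at x = 0 (among the integer gridlines); it crosses the y-axis at the gridline y = 0.
(c) Together with the visible shape, these determine p as stated.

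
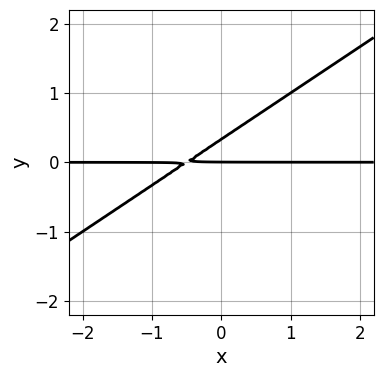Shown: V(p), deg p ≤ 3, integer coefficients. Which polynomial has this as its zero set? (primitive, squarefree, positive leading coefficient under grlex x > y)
2*x*y - 3*y^2 + y

deg p = 2. The shape is more complex than any degree-1 curve.
Checking where it meets the axes: the visible x-axis segment lies entirely on the curve; one y-axis crossing is at y = 0.
Putting this together gives p.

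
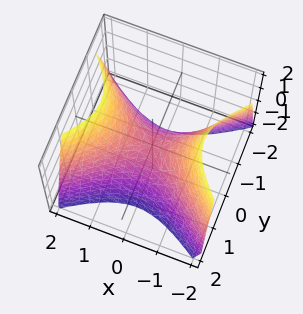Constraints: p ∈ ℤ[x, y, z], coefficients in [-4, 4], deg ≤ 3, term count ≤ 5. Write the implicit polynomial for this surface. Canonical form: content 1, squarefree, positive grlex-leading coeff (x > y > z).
2*x^2 - 3*y^2 - 2*z

deg p = 2.
Symmetries: it's symmetric under y → −y, forcing even powers of y; the x ↦ −x reflection is a symmetry, so x appears only in even powers.
Checking where it meets the axes: it crosses the y-axis at the gridline y = 0; it meets the z-axis at z = 0 (among the integer gridlines).
Solving for integer coefficients yields p as stated.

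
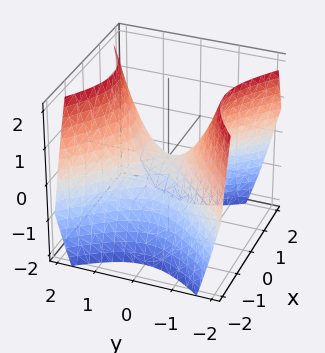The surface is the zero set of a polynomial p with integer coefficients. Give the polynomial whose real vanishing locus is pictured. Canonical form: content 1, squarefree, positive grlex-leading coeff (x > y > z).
x^2 - y^2 + z

First, the degree is 2 — a hyperbolic paraboloid; a quadric.
Next, symmetries: the y ↦ −y reflection is a symmetry, so y appears only in even powers; it's symmetric under x → −x, forcing even powers of x.
Then, from the axis intercepts and sections: it crosses the x-axis at the gridline x = 0; it crosses the z-axis at the gridline z = 0; it meets the y-axis at y = 0 (among the integer gridlines).
Finally, the integer polynomial consistent with all of this is the stated p.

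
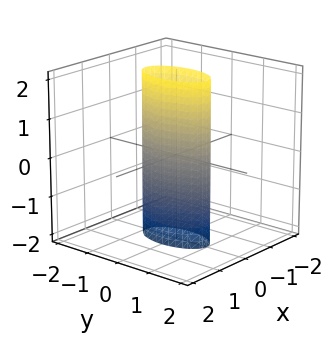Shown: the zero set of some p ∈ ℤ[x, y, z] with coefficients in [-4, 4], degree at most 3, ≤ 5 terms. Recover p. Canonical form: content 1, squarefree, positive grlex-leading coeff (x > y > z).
3*x^2 + y^2 - 1

deg p = 2.
Symmetries: mirror symmetry y ↦ −y ⇒ only even powers of y; it's symmetric under x → −x, forcing even powers of x; the z ↦ −z reflection is a symmetry, so z appears only in even powers.
Observable constraints: the surface avoids every integer z-axis point in the box; among the integer gridlines, it crosses the y-axis at y ∈ {-1, 1}.
Putting this together gives p.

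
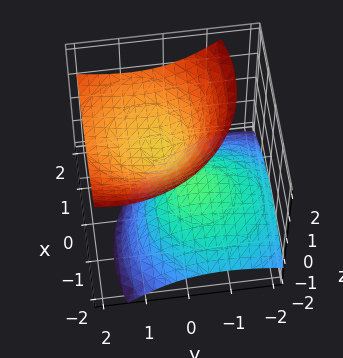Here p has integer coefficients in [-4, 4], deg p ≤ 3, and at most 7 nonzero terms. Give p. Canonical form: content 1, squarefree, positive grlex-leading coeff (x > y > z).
First, there are 2 components. They look like related sheets of one shape, so recover p as a whole.
Then, deg p = 2. A generic line meets the surface in up to 2 points.
Next, observable constraints: no x-intercept at any integer in the box; it misses every integer gridline on the y-axis.
Finally, matching integer coefficients to the picture gives p.

2*x^2 - 2*x*z + 2*y^2 - 3*y*z - 3*z^2 + 1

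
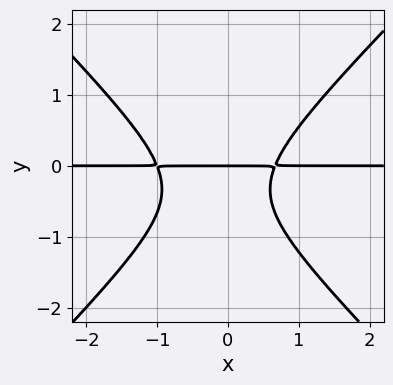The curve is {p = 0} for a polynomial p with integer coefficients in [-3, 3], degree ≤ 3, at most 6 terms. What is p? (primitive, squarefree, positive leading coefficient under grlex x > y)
3*x^2*y - 3*y^3 + x*y - 2*y^2 - 2*y

First, the degree is 3 — no degree-2 curve has this shape.
Then, from the visible intercepts: it meets the y-axis at y = 0 (among the integer gridlines); every point of the x-axis in the box is on the curve.
Finally, together with the visible shape, these determine p as stated.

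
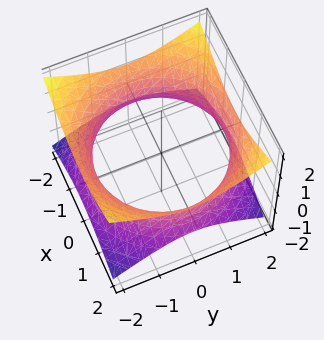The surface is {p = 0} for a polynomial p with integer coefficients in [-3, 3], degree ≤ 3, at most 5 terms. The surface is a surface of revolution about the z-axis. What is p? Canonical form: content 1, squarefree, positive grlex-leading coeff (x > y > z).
x^2 + y^2 - 2*z^2 - 3

First, the degree is 2 — no degree-1 surface has this shape.
Next, symmetries: rotational symmetry about the z-axis ⇒ p depends on x, y only through x² + y².
Then, checking where it meets the axes: it misses every integer gridline on the z-axis; a circular section at z = 0 has radius between 1 and 2.
Finally, solving for integer coefficients yields p as stated.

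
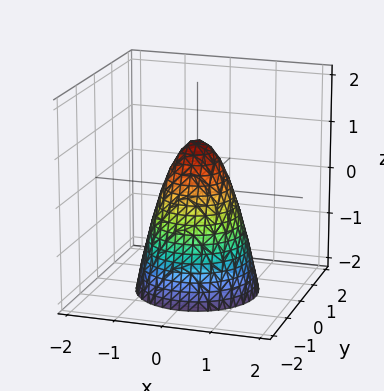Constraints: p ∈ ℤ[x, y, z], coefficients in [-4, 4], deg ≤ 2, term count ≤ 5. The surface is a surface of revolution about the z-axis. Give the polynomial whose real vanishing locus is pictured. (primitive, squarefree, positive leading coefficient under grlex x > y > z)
2*x^2 + 2*y^2 + z - 1

First, deg p = 2. No degree-1 surface has this shape.
Then, symmetry: the z-axis is an axis of rotation, so x and y enter only as x² + y².
Then, observable constraints: it meets the z-axis at z = 1 (among the integer gridlines); a circular section at z = -2 has radius between 1 and 2.
Finally, assembling these constraints gives the stated polynomial.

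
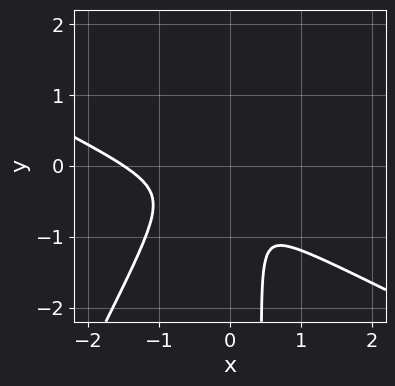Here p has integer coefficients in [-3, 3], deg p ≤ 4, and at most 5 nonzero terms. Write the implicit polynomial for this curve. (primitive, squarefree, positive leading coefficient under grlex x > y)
1. deg p = 3. No degree-2 curve has this shape.
2. Matching integer coefficients to the picture gives p.

2*x^3 + 3*x^2*y - 2*x*y^2 + 3*x^2 + y^2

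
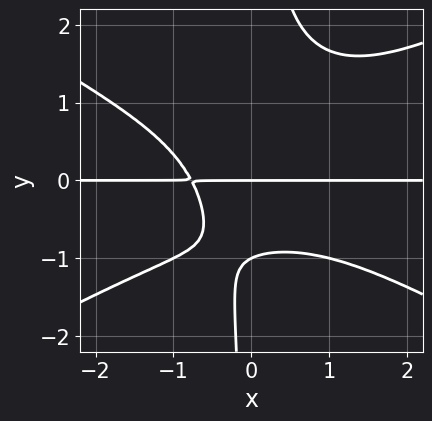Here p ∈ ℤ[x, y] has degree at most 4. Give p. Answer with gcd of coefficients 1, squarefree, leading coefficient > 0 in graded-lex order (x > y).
x^3*y - 3*x*y^3 + 2*x*y + 2*y^2 + 2*y

First, the degree is 4 — no degree-3 curve has this shape.
Then, reading off the gridlines: the visible x-axis segment lies entirely on the curve; among the integer gridlines, it crosses the y-axis at y ∈ {-1, 0}.
Finally, fitting integer coefficients to these (and the overall shape) gives p.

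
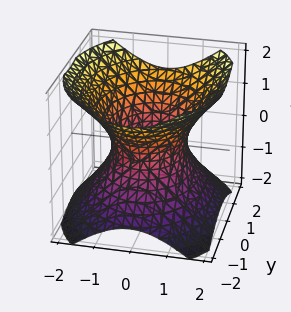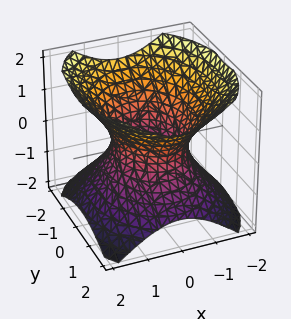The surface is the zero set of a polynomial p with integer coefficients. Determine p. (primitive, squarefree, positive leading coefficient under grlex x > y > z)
3*x^2 + 2*y^2 - 3*z^2 - 3

Degree: an hourglass — one-sheet hyperboloid; a quadric, so deg p = 2.
Symmetries: mirror symmetry z ↦ −z ⇒ only even powers of z; the y ↦ −y reflection is a symmetry, so y appears only in even powers; the x ↦ −x reflection is a symmetry, so x appears only in even powers.
Observable constraints: among the integer gridlines, it crosses the x-axis at x ∈ {-1, 1}; it misses every integer gridline on the z-axis.
Putting this together gives p.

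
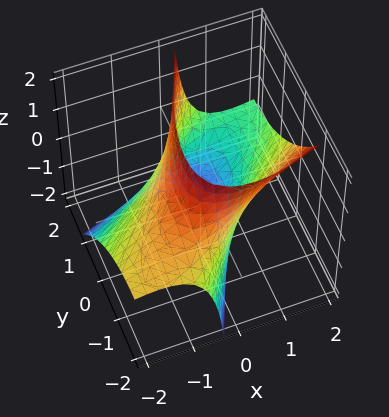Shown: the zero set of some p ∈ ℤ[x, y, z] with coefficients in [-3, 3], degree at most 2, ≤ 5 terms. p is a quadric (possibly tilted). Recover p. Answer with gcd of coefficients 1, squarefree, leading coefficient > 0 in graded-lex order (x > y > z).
1. Degree: the shape is more complex than any degree-1 surface, so deg p = 2.
2. From the axis intercepts and sections: the surface avoids every integer z-axis point in the box.
3. These observations pin down the coefficients.

x^2 - 2*x*y - 2*x*z + y^2 - 2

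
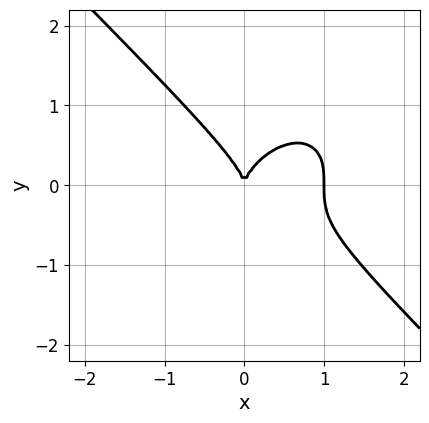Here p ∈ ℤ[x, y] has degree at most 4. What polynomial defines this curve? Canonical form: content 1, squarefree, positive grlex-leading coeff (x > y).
x^3 + y^3 - x^2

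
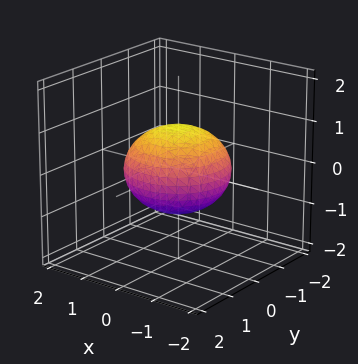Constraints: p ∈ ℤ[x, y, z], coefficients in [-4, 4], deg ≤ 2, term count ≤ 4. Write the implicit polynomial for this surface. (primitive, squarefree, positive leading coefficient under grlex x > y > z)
deg p = 2.
Symmetries: rotational symmetry about the z-axis ⇒ p depends on x, y only through x² + y²; it's symmetric under z → −z, forcing even powers of z.
From the visible intercepts: among the integer gridlines, it crosses the z-axis at z ∈ {-1, 1}; a circular section at z = 0 has radius between 1 and 2.
Assembling these constraints gives the stated polynomial.

2*x^2 + 2*y^2 + 3*z^2 - 3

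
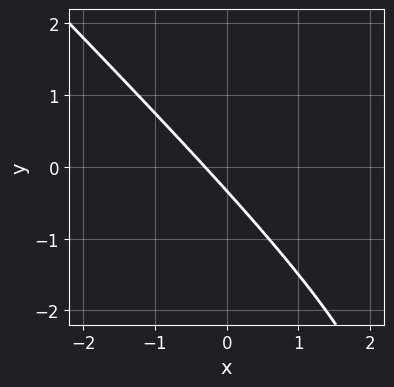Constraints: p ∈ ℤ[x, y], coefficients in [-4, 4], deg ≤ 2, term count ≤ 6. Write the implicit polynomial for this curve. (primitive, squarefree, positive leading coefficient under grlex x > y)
x^2 + x*y - 3*x - 3*y - 1

Degree: no degree-1 curve has this shape, so deg p = 2.
Matching integer coefficients to the picture gives p.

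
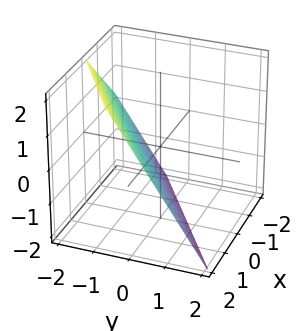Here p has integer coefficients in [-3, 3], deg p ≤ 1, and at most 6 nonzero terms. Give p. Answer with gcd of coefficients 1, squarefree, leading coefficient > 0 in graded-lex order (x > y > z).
2*x - 3*y - 2*z - 2

(a) Degree: every cross-section is a straight line — this is a plane, so deg p = 1.
(b) Reading off the gridlines: one z-axis crossing is at z = -1; one x-axis crossing is at x = 1.
(c) Together with the visible shape, these determine p as stated.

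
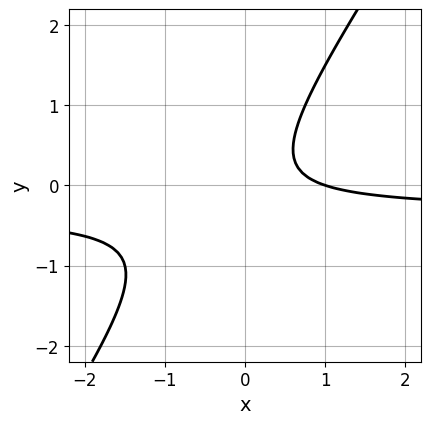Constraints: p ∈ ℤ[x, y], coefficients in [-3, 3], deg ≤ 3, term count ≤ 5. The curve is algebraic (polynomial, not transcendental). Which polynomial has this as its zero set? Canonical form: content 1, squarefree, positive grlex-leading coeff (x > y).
3*x*y - 2*y^2 + x - 1

Degree: no degree-1 curve has this shape, so deg p = 2.
From the visible intercepts: one x-axis crossing is at x = 1; the curve avoids every integer y-axis point in the box.
Matching integer coefficients to the picture gives p.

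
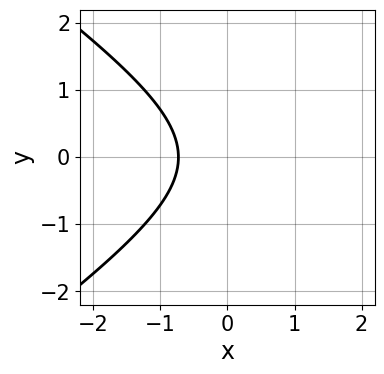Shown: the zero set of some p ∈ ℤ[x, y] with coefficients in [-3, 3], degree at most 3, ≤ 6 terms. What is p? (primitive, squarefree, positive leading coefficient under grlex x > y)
deg p = 2. A generic line meets the curve in up to 2 points.
Symmetries: mirror symmetry y ↦ −y ⇒ only even powers of y.
Against the integer gridlines: no y-intercept at any integer in the box.
These observations pin down the coefficients.

x^2 - 2*y^2 - 2*x - 2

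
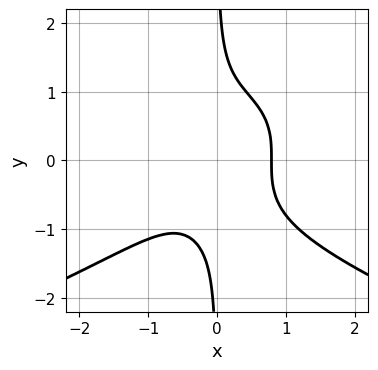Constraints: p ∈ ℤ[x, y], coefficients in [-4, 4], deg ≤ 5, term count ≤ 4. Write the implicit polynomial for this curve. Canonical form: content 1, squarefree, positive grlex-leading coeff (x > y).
2*x*y^3 + 2*x^3 - 1

1. deg p = 4. A generic line meets the curve in up to 4 points.
2. Observable constraints: the curve avoids every integer y-axis point in the box.
3. Together with the visible shape, these determine p as stated.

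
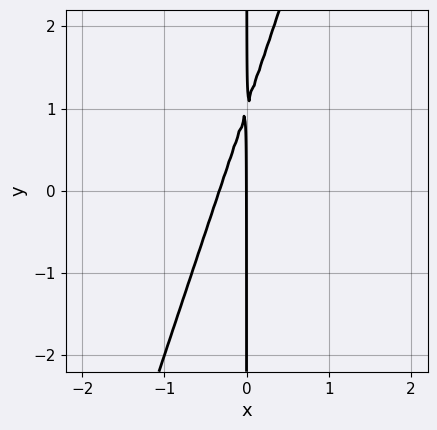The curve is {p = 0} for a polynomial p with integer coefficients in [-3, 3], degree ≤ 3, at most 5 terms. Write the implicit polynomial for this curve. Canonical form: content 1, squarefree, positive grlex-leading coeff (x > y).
3*x^2 - x*y + x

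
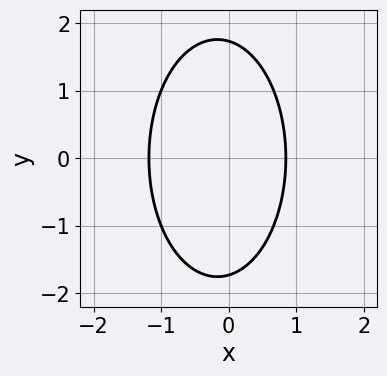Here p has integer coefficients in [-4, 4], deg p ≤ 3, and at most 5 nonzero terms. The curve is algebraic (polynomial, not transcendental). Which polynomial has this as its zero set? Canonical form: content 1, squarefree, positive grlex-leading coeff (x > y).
3*x^2 + y^2 + x - 3

1. The degree is 2 — no degree-1 curve has this shape.
2. Symmetries: the y ↦ −y reflection is a symmetry, so y appears only in even powers.
3. Putting this together gives p.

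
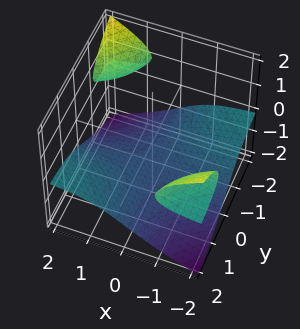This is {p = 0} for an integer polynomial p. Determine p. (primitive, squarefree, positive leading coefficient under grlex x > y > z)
x*y*z + z^3 + 1

First, there are 3 components. They look like related sheets of one shape, so recover p as a whole.
Then, the degree is 3 — the shape is more complex than any degree-2 surface.
Then, against the integer gridlines: no y-intercept at any integer in the box; it meets the z-axis at z = -1 (among the integer gridlines); the surface avoids every integer x-axis point in the box.
Finally, together with the visible shape, these determine p as stated.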